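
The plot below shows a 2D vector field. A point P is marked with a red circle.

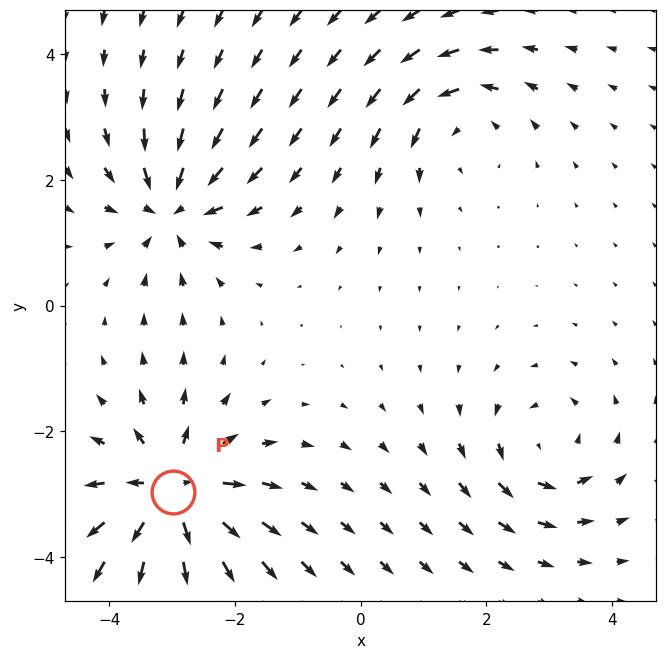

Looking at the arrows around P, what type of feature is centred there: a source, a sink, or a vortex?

At P (-3.0, -3.0) the arrows spread outward. Divergence about +7, curl ≈0 — positive divergence with near-zero curl is a source.

source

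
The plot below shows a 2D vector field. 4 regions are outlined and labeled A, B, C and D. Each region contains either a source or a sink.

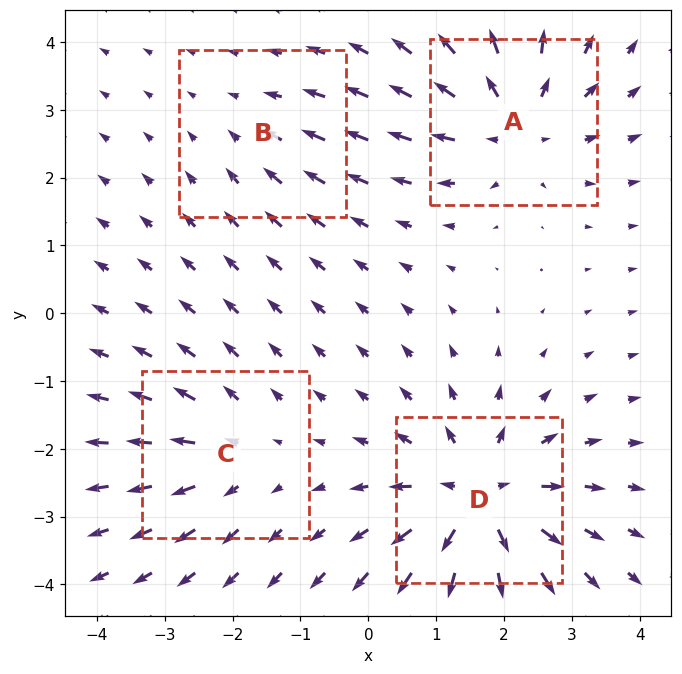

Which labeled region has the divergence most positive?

Divergence at each region's feature centre — A: about +5, B: about -2, C: about +3, D: about +7. Region D is most positive.

D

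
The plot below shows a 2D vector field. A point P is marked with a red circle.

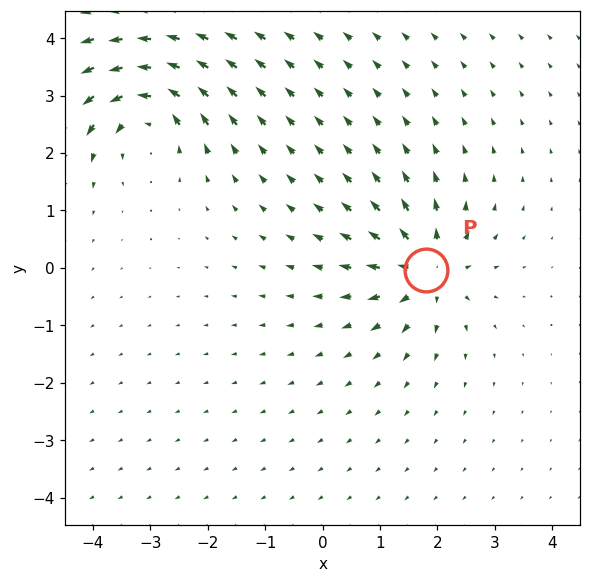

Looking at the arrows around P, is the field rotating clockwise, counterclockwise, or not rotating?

not rotating

Near P at (1.8, -0.0) the arrows show no circulation. The curl there is ≈0.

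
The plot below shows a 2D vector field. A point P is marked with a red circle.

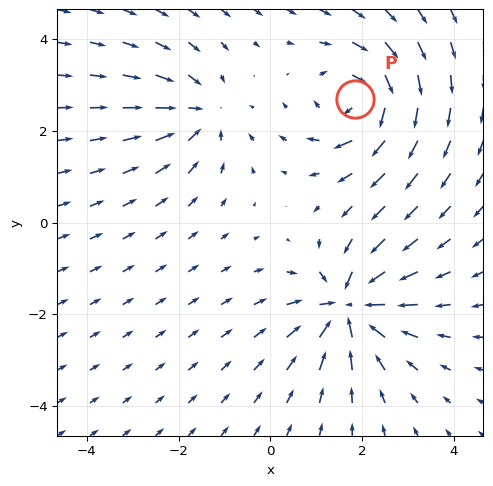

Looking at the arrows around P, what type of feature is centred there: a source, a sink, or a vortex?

vortex

At P (1.8, 2.7) the arrows circulate clockwise. Divergence ≈0, curl about -5 — near-zero divergence with nonzero curl is a vortex.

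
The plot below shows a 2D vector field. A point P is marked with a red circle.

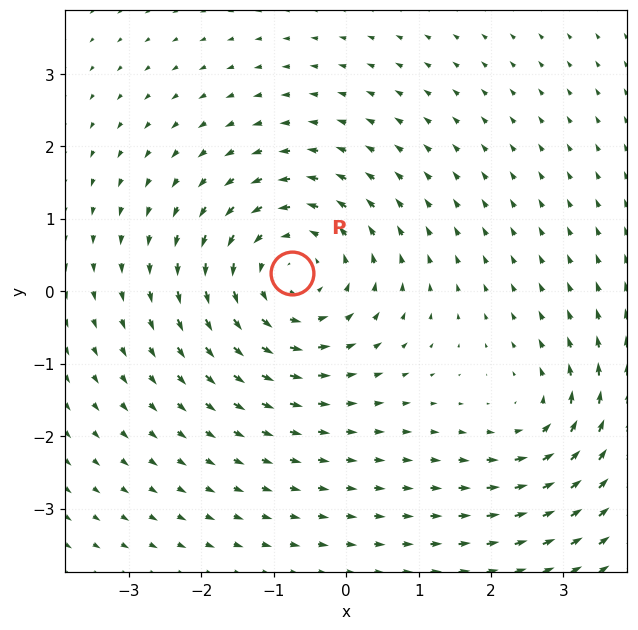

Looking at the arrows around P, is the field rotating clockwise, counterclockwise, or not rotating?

counterclockwise

Near P at (-0.7, 0.3) the arrows circulate counterclockwise. The curl (z-component) there is about +4; positive curl means counterclockwise rotation.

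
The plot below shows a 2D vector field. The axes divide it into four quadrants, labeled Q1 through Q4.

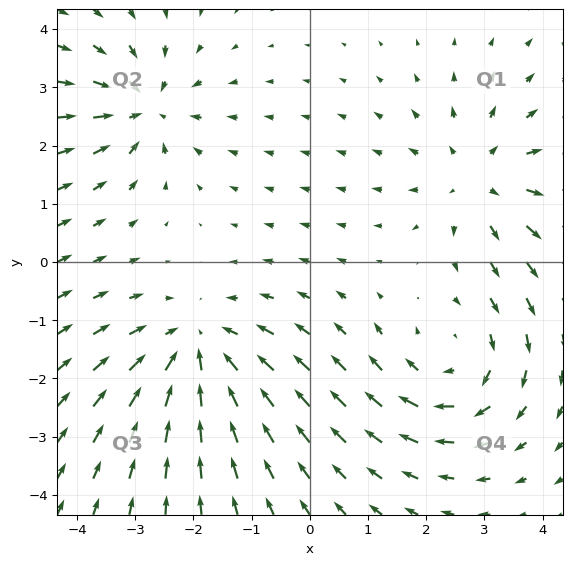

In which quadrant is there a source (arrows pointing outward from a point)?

Q1

The source sits at approximately (2.9, 1.4), which lies in quadrant Q1. The divergence there is about +3, positive as expected for a source.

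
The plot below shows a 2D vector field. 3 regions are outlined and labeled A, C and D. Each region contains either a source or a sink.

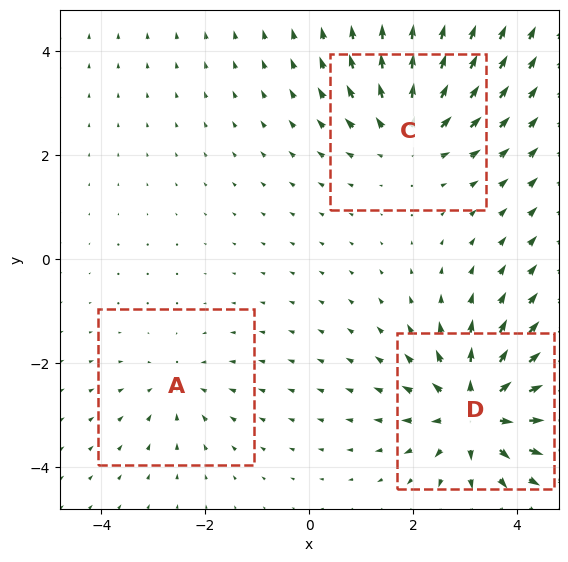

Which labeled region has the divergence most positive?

Divergence at each region's feature centre — A: about -2, C: about +4, D: about +5. Region D is most positive.

D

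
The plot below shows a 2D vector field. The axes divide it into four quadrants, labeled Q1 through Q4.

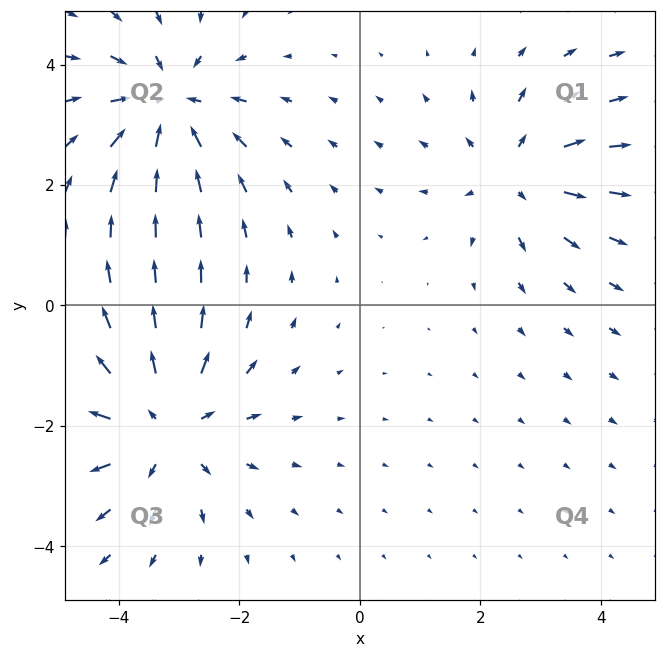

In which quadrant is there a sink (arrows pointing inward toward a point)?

Q2

The sink sits at approximately (-3.2, 3.3), which lies in quadrant Q2. The divergence there is about -4, negative as expected for a sink.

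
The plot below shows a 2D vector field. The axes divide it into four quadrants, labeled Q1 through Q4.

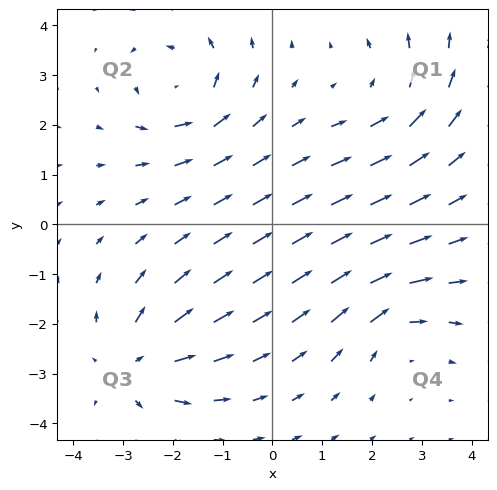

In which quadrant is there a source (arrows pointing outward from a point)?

Q3

The source sits at approximately (-2.8, -2.8), which lies in quadrant Q3. The divergence there is about +5, positive as expected for a source.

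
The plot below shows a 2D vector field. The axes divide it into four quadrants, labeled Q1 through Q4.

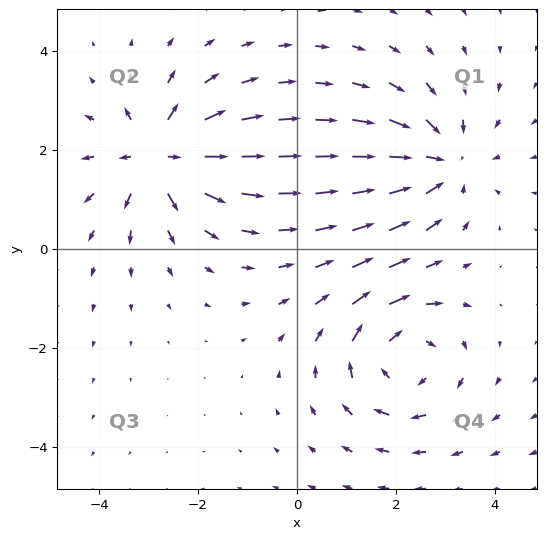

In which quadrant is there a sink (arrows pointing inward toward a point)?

Q1

The sink sits at approximately (2.9, 1.8), which lies in quadrant Q1. The divergence there is about -4, negative as expected for a sink.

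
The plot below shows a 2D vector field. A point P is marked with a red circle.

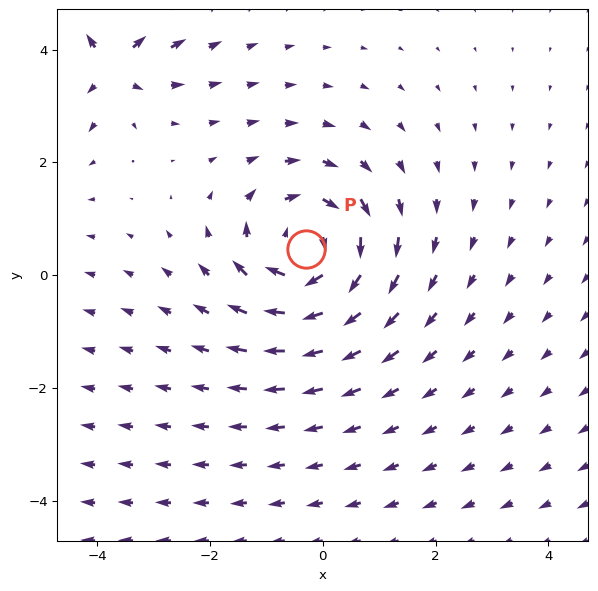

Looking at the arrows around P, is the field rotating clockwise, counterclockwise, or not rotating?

clockwise

Near P at (-0.3, 0.5) the arrows circulate clockwise. The curl (z-component) there is about -5; negative curl means clockwise rotation.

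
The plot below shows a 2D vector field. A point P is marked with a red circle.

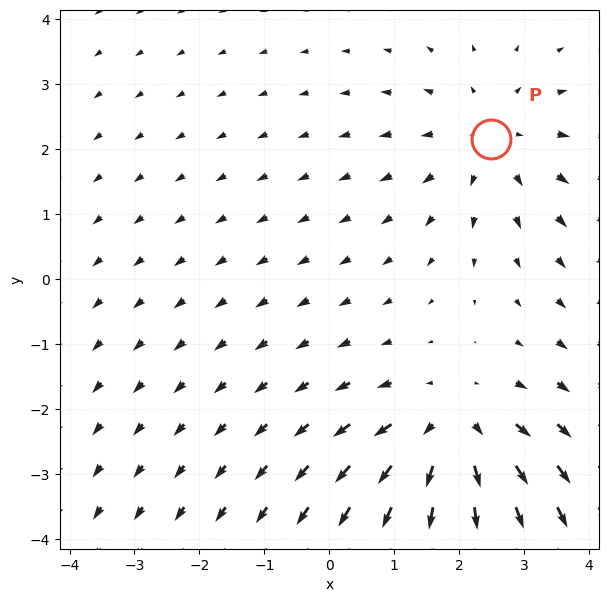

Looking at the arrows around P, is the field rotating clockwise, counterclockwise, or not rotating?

Near P at (2.5, 2.2) the arrows show no circulation. The curl there is ≈0.

not rotating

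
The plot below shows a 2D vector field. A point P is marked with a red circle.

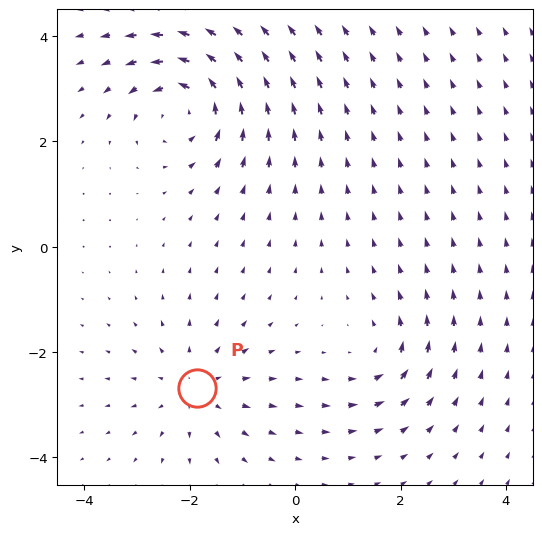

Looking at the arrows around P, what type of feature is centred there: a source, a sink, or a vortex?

source

At P (-1.9, -2.7) the arrows spread outward. Divergence about +3, curl ≈0 — positive divergence with near-zero curl is a source.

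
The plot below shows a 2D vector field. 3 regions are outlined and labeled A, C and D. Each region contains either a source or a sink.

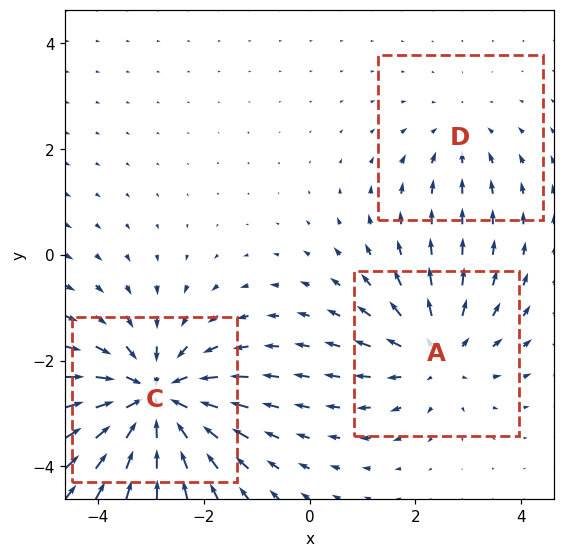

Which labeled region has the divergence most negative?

C

Divergence at each region's feature centre — A: about +3, C: about -5, D: about -2. Region C is most negative.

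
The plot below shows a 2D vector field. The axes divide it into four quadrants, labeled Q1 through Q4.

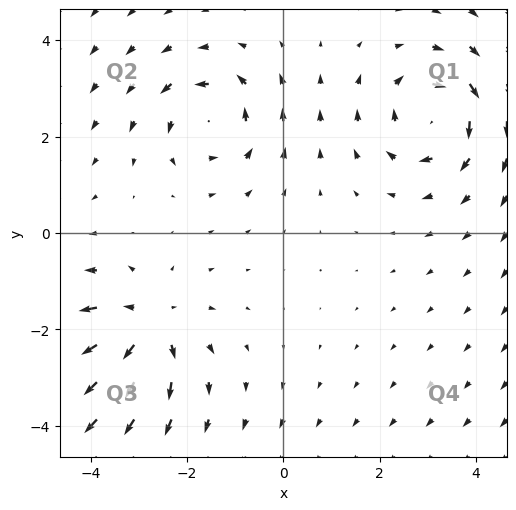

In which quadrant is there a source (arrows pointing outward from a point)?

Q3

The source sits at approximately (-2.9, -1.9), which lies in quadrant Q3. The divergence there is about +3, positive as expected for a source.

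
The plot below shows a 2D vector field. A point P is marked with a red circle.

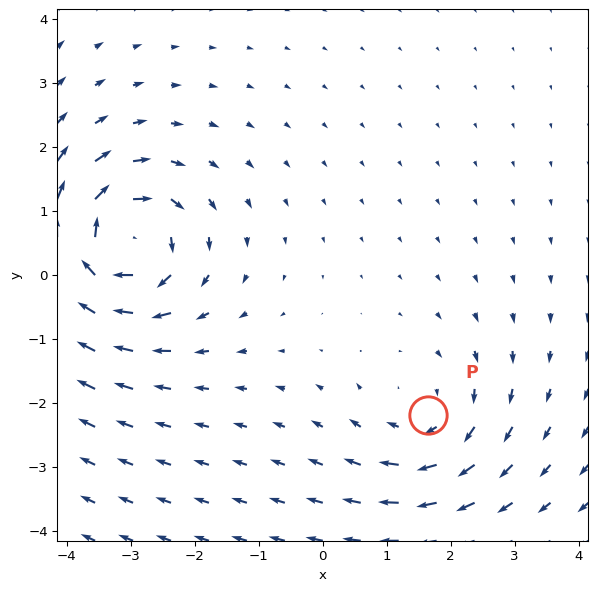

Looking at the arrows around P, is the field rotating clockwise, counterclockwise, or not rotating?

Near P at (1.6, -2.2) the arrows circulate clockwise. The curl (z-component) there is about -3; negative curl means clockwise rotation.

clockwise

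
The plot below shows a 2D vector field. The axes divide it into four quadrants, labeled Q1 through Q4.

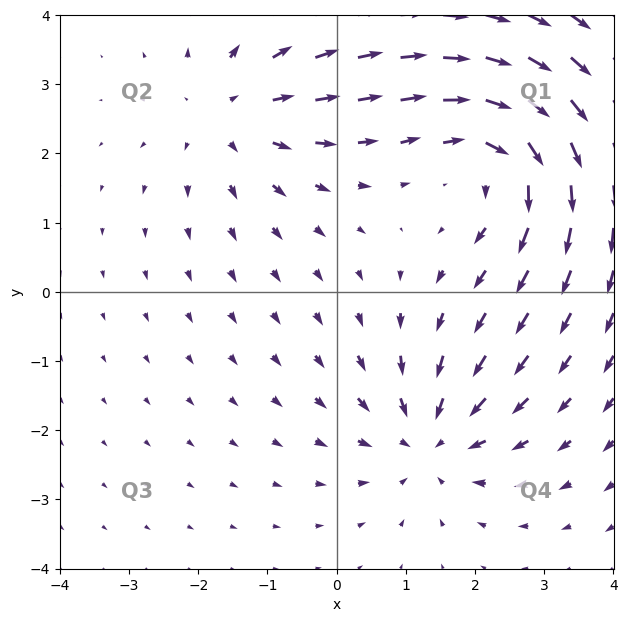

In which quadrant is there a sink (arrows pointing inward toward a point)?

Q4

The sink sits at approximately (1.4, -2.1), which lies in quadrant Q4. The divergence there is about -3, negative as expected for a sink.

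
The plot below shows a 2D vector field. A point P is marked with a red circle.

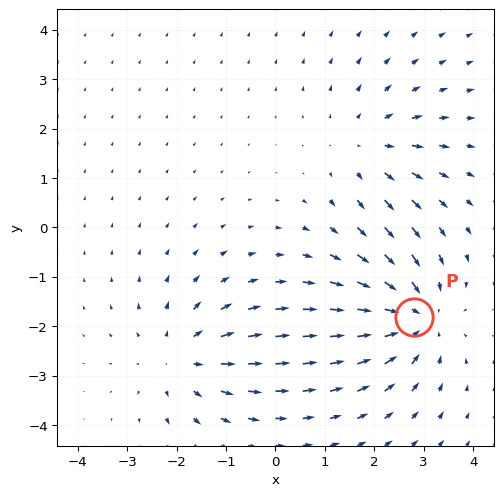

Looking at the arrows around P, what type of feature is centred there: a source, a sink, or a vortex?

At P (2.8, -1.8) the arrows converge inward. Divergence about -5, curl ≈0 — negative divergence with near-zero curl is a sink.

sink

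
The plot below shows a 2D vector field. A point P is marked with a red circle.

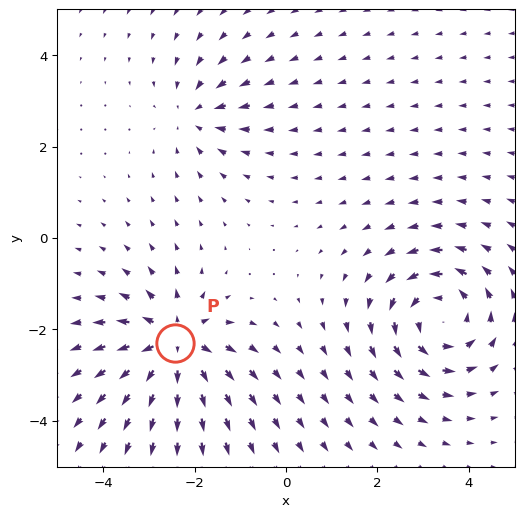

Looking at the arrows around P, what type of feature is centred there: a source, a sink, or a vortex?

source

At P (-2.4, -2.3) the arrows spread outward. Divergence about +5, curl ≈0 — positive divergence with near-zero curl is a source.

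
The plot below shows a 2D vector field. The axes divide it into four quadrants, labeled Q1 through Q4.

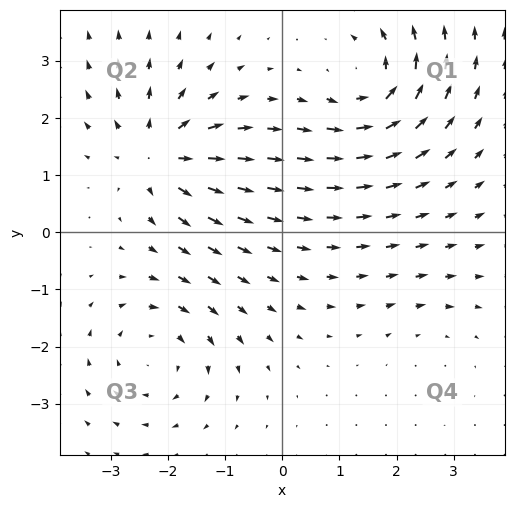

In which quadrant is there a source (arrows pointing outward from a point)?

The source sits at approximately (-2.2, 1.4), which lies in quadrant Q2. The divergence there is about +6, positive as expected for a source.

Q2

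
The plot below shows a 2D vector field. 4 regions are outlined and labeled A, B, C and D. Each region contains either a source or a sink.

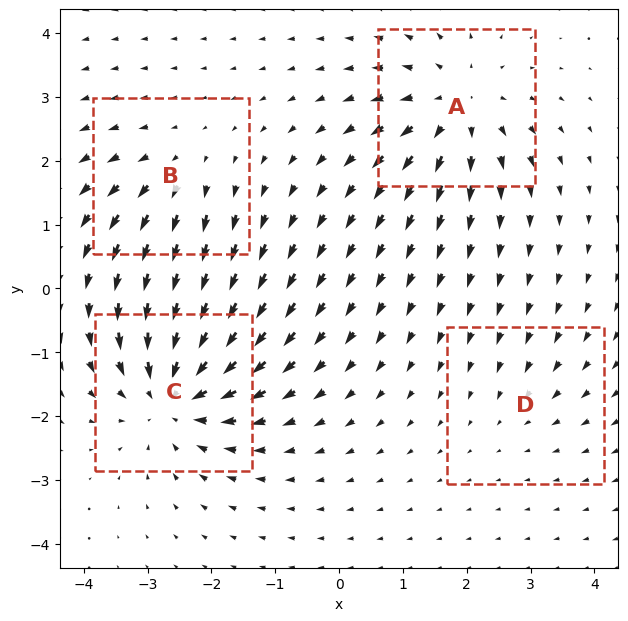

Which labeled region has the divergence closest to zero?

Divergence at each region's feature centre — A: about +5, B: about +3, C: about -6, D: about -2. Region D is closest to zero.

D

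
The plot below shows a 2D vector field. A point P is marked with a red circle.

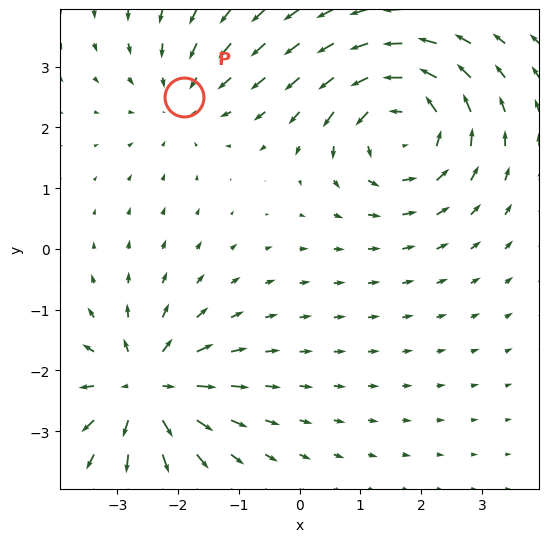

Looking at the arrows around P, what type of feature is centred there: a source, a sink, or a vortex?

sink

At P (-1.9, 2.5) the arrows converge inward. Divergence about -2, curl ≈0 — negative divergence with near-zero curl is a sink.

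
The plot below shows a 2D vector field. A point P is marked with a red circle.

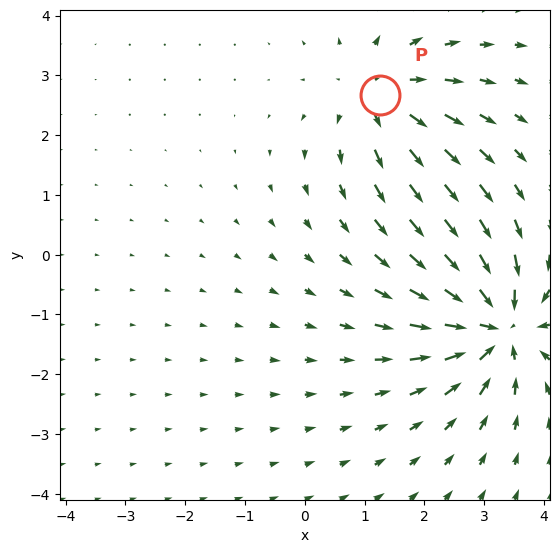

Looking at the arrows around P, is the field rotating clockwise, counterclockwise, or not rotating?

not rotating

Near P at (1.3, 2.7) the arrows show no circulation. The curl there is ≈0.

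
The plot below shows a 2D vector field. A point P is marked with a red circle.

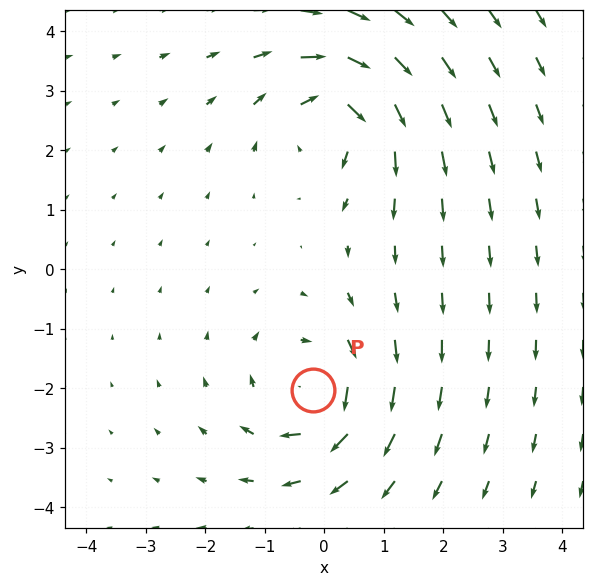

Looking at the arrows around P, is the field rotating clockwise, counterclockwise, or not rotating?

clockwise

Near P at (-0.2, -2.0) the arrows circulate clockwise. The curl (z-component) there is about -4; negative curl means clockwise rotation.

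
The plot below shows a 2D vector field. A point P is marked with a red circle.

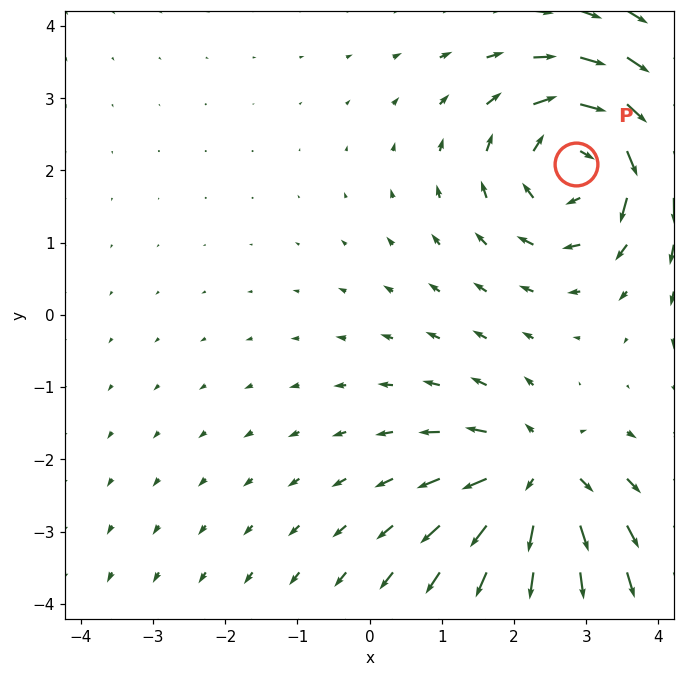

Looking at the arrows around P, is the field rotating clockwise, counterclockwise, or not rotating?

Near P at (2.9, 2.1) the arrows circulate clockwise. The curl (z-component) there is about -4; negative curl means clockwise rotation.

clockwise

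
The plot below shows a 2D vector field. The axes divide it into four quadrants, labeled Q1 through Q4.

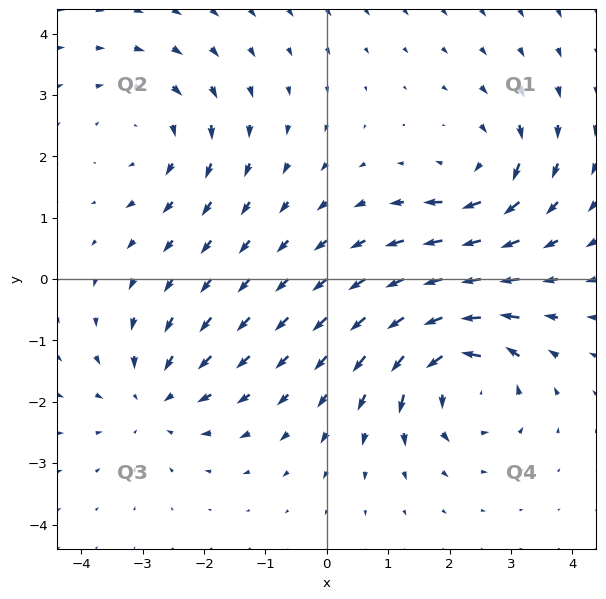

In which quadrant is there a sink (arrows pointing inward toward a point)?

The sink sits at approximately (-2.8, -1.9), which lies in quadrant Q3. The divergence there is about -4, negative as expected for a sink.

Q3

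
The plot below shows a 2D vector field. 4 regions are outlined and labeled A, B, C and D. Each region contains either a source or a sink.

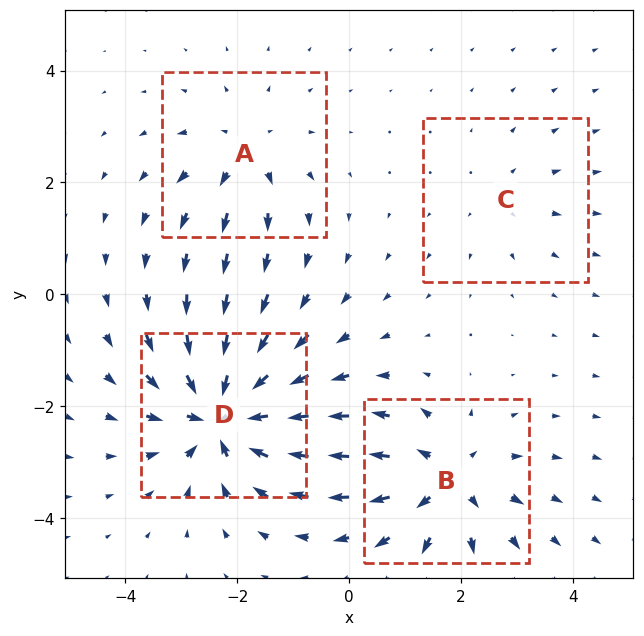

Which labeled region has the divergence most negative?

Divergence at each region's feature centre — A: about +4, B: about +6, C: about +2, D: about -8. Region D is most negative.

D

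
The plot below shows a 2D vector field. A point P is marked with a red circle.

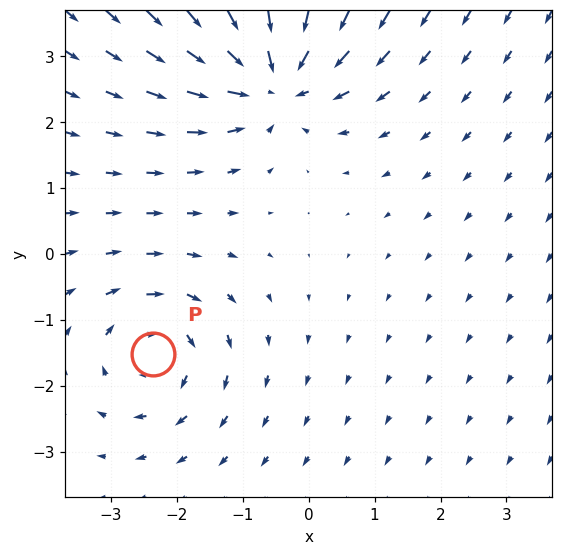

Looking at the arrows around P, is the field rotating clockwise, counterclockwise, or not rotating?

clockwise

Near P at (-2.4, -1.5) the arrows circulate clockwise. The curl (z-component) there is about -4; negative curl means clockwise rotation.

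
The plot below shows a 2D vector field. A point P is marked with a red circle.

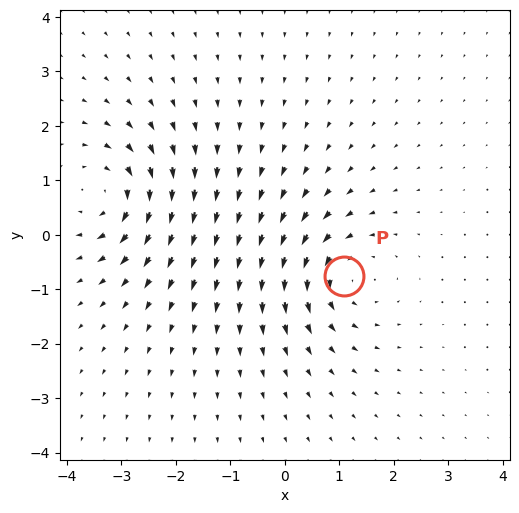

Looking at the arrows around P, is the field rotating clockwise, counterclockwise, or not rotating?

counterclockwise

Near P at (1.1, -0.7) the arrows circulate counterclockwise. The curl (z-component) there is about +5; positive curl means counterclockwise rotation.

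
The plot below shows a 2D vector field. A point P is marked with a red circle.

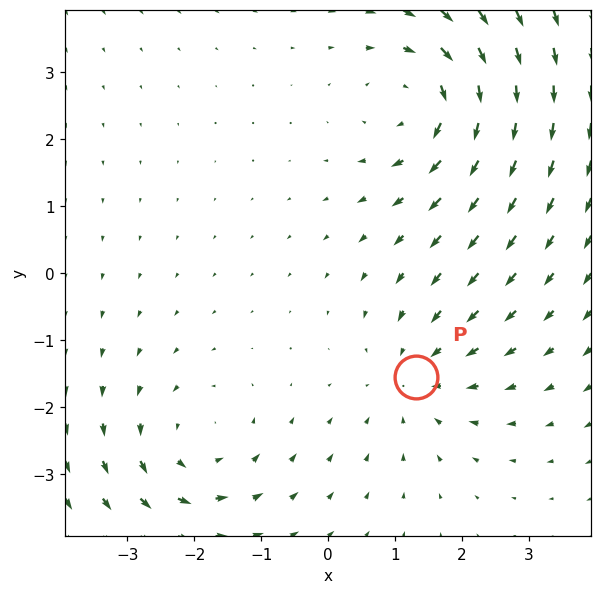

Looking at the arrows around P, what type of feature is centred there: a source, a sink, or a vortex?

At P (1.3, -1.6) the arrows converge inward. Divergence about -3, curl ≈0 — negative divergence with near-zero curl is a sink.

sink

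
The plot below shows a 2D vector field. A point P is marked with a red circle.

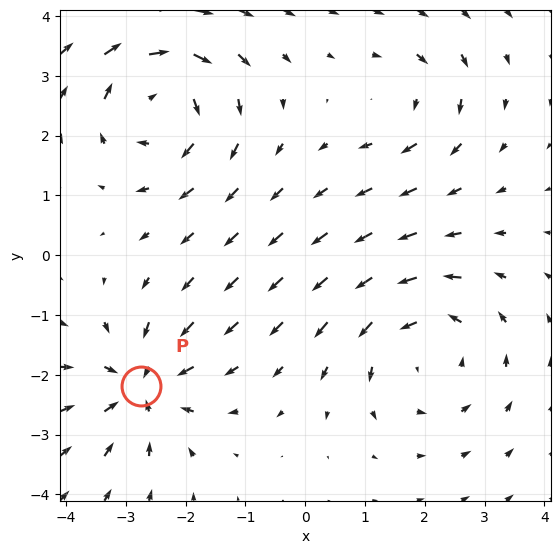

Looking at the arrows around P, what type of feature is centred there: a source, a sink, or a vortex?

At P (-2.7, -2.2) the arrows converge inward. Divergence about -5, curl ≈0 — negative divergence with near-zero curl is a sink.

sink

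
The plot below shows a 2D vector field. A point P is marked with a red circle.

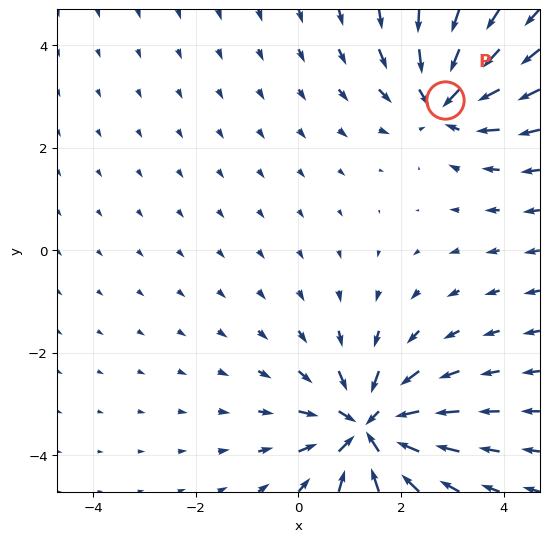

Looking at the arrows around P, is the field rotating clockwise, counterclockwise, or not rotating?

not rotating

Near P at (2.9, 2.9) the arrows show no circulation. The curl there is ≈0.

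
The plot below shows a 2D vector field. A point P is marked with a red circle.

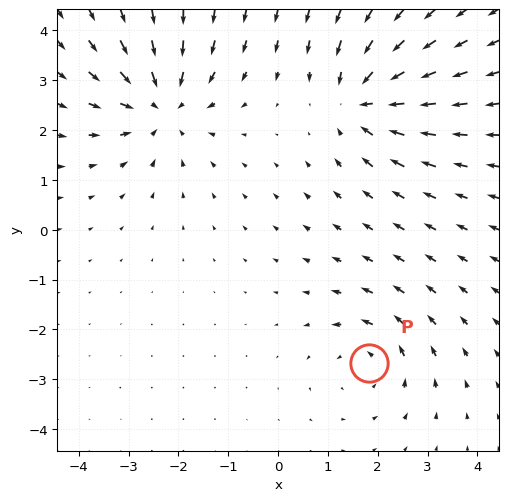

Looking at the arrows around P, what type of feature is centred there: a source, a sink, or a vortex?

At P (1.8, -2.7) the arrows circulate counterclockwise. Divergence ≈0, curl about +3 — near-zero divergence with nonzero curl is a vortex.

vortex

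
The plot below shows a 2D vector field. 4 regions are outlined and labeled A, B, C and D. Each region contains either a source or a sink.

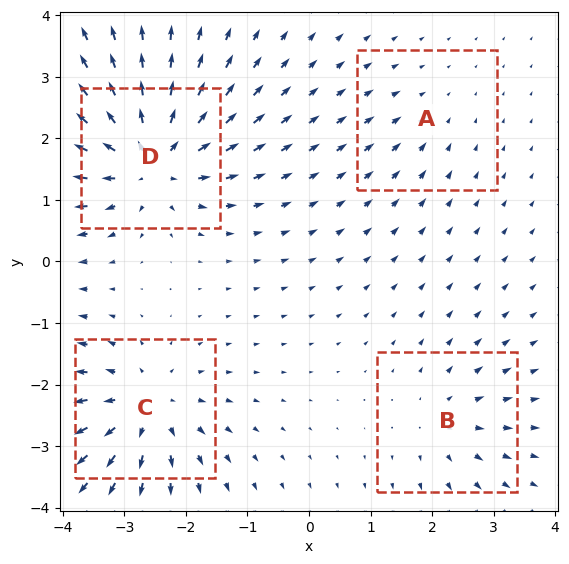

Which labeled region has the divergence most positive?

Divergence at each region's feature centre — A: about -2, B: about +4, C: about +6, D: about +8. Region D is most positive.

D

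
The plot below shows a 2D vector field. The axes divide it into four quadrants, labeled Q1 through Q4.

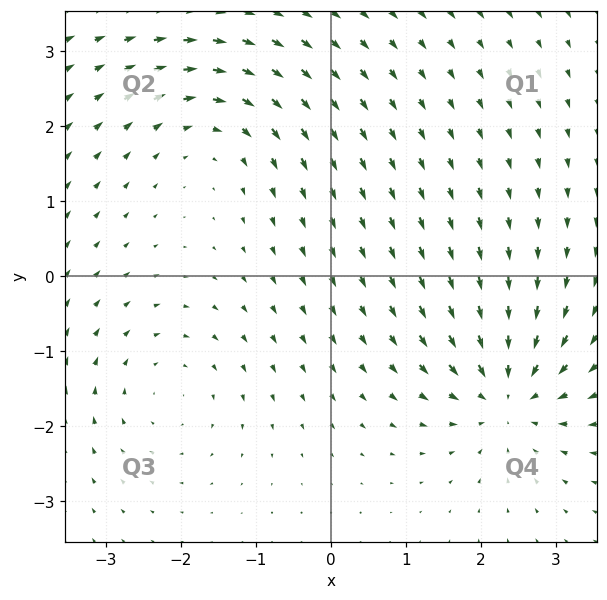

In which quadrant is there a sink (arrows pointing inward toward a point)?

Q4

The sink sits at approximately (2.4, -1.6), which lies in quadrant Q4. The divergence there is about -6, negative as expected for a sink.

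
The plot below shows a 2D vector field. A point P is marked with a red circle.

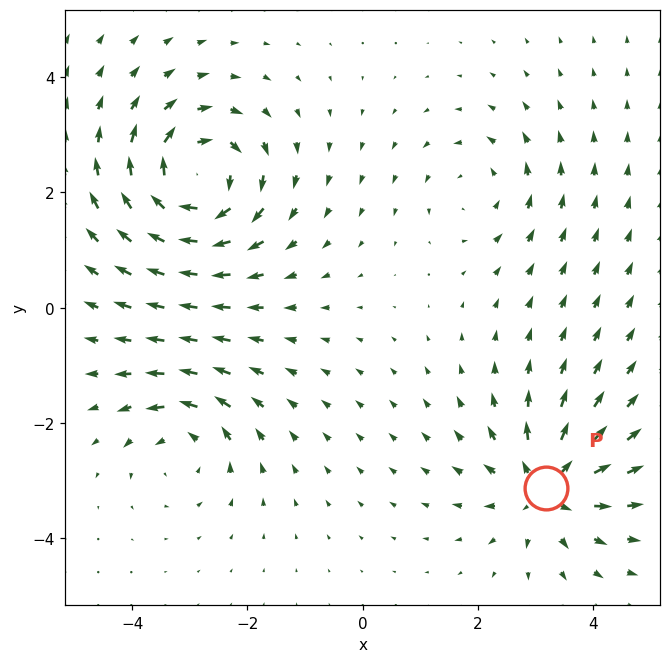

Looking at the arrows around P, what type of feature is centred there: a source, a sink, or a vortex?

source

At P (3.2, -3.1) the arrows spread outward. Divergence about +5, curl ≈0 — positive divergence with near-zero curl is a source.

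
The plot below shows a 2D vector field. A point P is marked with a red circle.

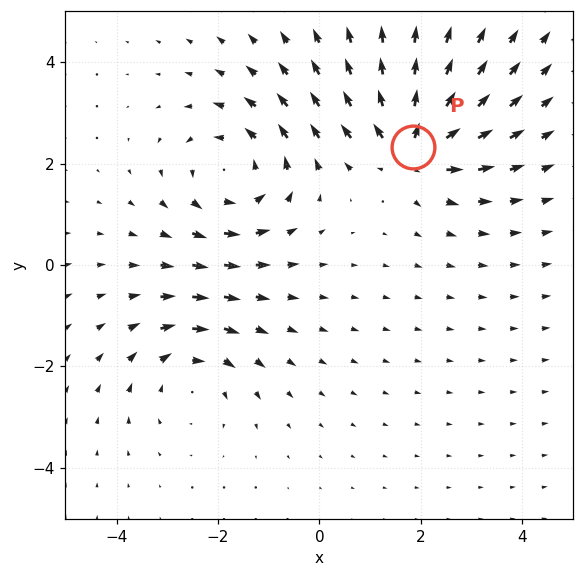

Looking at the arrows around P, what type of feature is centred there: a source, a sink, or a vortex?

At P (1.9, 2.3) the arrows spread outward. Divergence about +4, curl ≈0 — positive divergence with near-zero curl is a source.

source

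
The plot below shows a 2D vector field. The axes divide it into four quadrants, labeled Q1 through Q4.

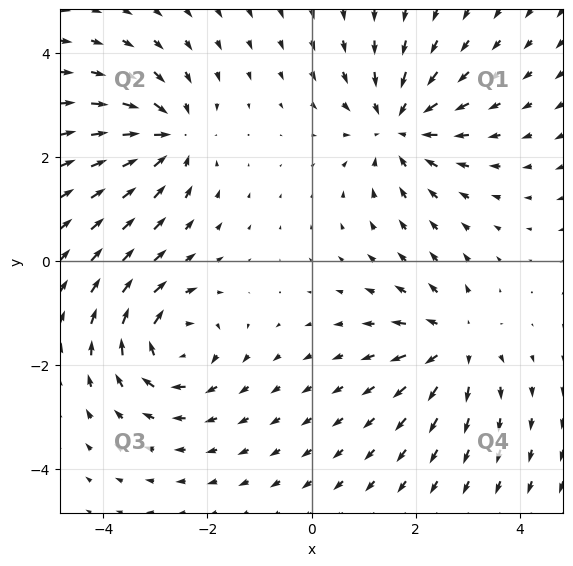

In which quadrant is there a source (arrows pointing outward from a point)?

Q4

The source sits at approximately (2.7, -1.6), which lies in quadrant Q4. The divergence there is about +3, positive as expected for a source.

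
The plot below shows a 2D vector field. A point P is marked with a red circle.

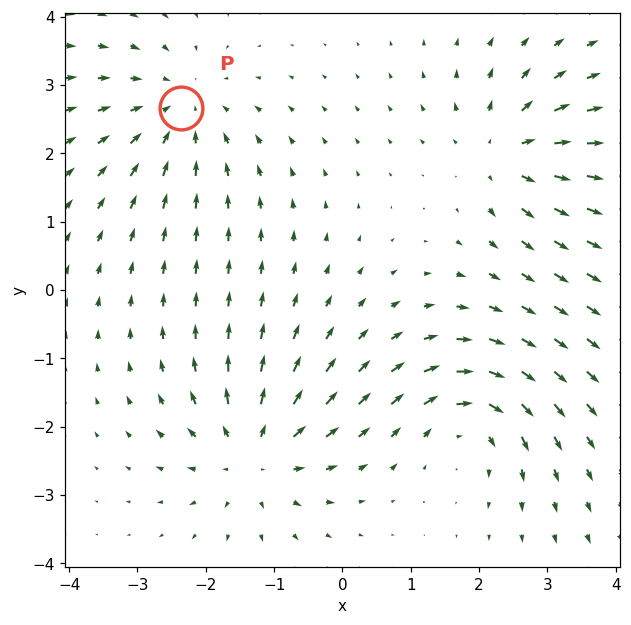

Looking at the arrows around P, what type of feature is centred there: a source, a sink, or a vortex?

sink

At P (-2.4, 2.7) the arrows converge inward. Divergence about -4, curl ≈0 — negative divergence with near-zero curl is a sink.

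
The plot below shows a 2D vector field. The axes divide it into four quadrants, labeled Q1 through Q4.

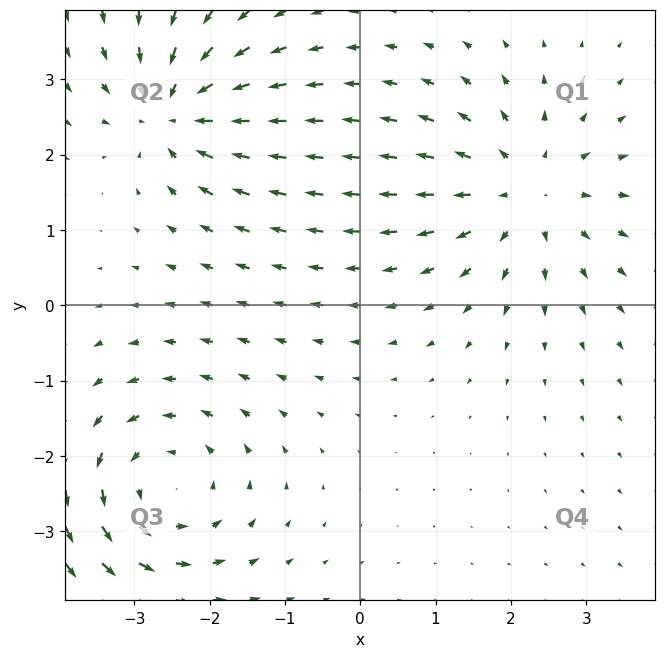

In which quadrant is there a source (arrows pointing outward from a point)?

Q1

The source sits at approximately (2.2, 1.5), which lies in quadrant Q1. The divergence there is about +4, positive as expected for a source.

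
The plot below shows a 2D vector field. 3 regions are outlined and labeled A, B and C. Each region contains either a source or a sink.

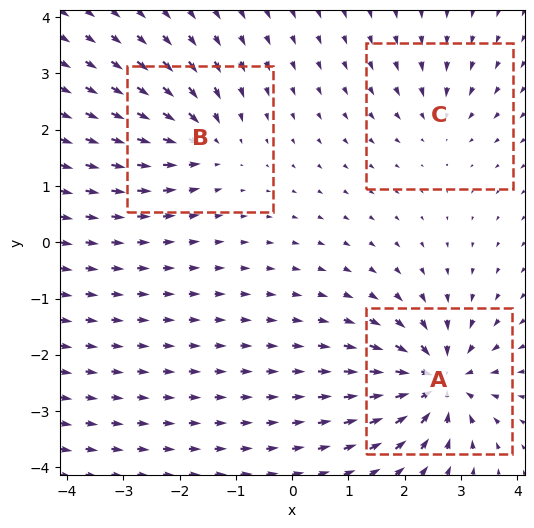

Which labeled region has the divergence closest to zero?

Divergence at each region's feature centre — A: about -7, B: about -4, C: about -3. Region C is closest to zero.

C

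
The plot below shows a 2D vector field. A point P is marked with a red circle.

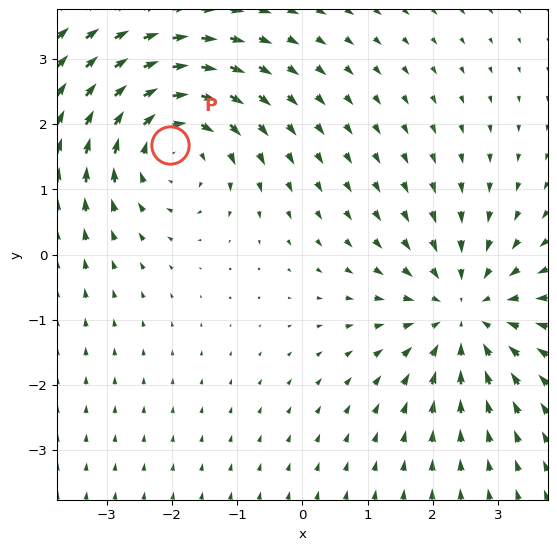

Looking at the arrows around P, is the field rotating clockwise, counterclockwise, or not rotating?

Near P at (-2.0, 1.7) the arrows circulate clockwise. The curl (z-component) there is about -3; negative curl means clockwise rotation.

clockwise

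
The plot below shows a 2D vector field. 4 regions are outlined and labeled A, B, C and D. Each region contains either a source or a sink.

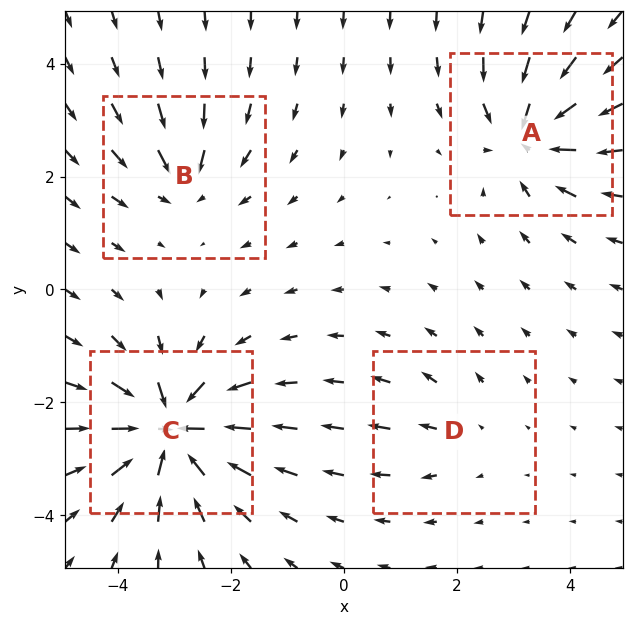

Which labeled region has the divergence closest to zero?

D

Divergence at each region's feature centre — A: about -7, B: about -4, C: about -9, D: about +2. Region D is closest to zero.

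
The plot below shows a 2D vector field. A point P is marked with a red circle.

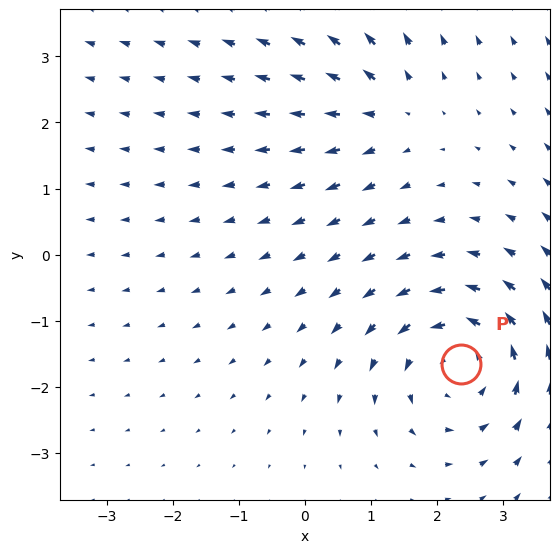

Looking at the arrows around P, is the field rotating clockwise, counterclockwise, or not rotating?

Near P at (2.4, -1.7) the arrows circulate counterclockwise. The curl (z-component) there is about +5; positive curl means counterclockwise rotation.

counterclockwise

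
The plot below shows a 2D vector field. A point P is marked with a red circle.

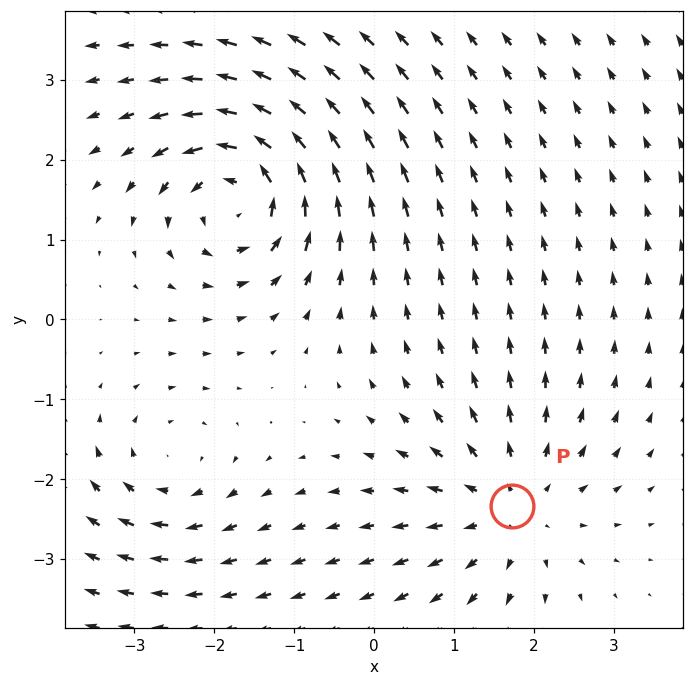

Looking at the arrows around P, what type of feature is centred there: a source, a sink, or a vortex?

source

At P (1.7, -2.3) the arrows spread outward. Divergence about +4, curl ≈0 — positive divergence with near-zero curl is a source.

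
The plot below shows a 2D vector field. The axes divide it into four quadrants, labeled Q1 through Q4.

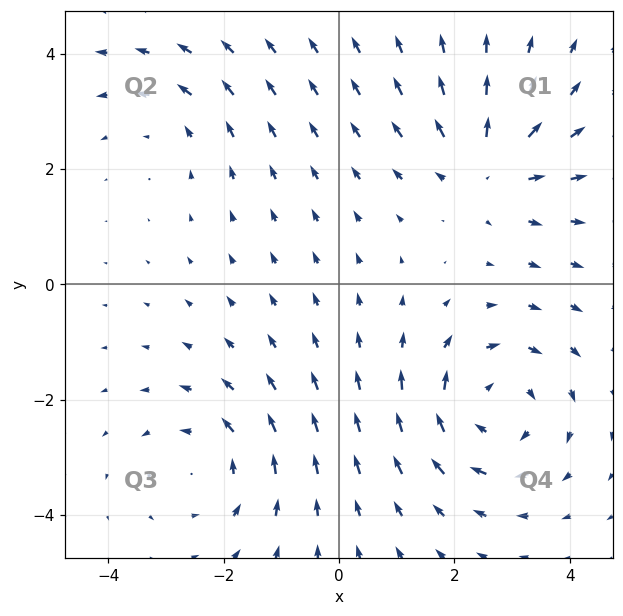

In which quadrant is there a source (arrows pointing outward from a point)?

Q1

The source sits at approximately (2.6, 2.0), which lies in quadrant Q1. The divergence there is about +4, positive as expected for a source.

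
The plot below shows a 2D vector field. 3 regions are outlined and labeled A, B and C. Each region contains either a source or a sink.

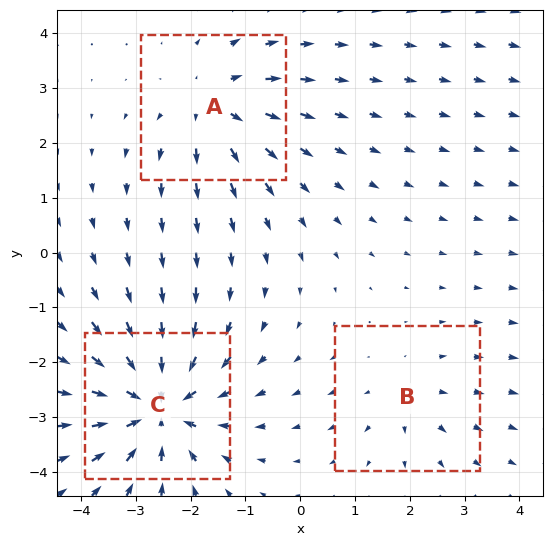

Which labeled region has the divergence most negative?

Divergence at each region's feature centre — A: about +3, B: about +2, C: about -5. Region C is most negative.

C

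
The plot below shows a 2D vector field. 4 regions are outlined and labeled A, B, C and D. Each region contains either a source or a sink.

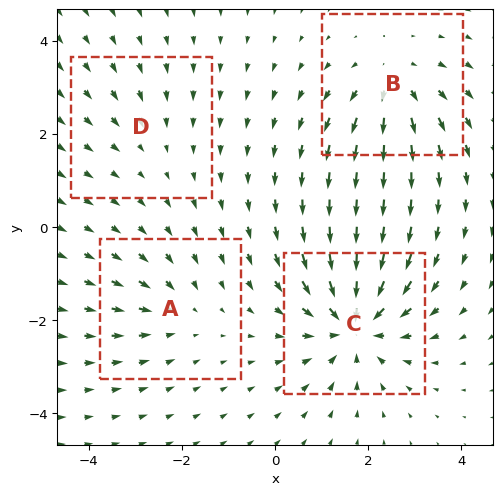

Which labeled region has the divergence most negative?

Divergence at each region's feature centre — A: about -3, B: about +4, C: about -7, D: about -2. Region C is most negative.

C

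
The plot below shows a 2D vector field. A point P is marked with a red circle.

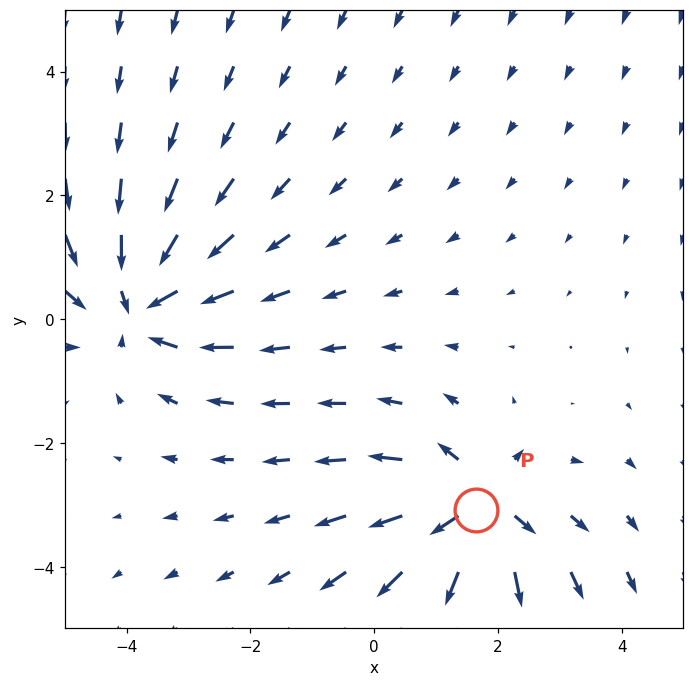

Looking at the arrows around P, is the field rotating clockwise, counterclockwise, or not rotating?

Near P at (1.6, -3.1) the arrows show no circulation. The curl there is ≈0.

not rotating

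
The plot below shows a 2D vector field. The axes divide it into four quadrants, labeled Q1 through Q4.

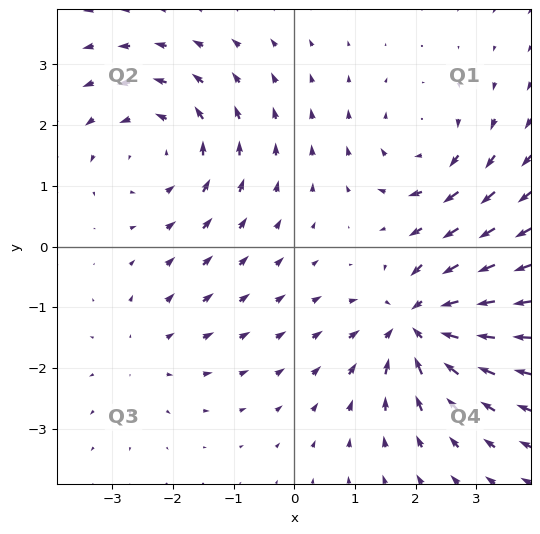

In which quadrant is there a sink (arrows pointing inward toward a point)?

Q4

The sink sits at approximately (2.0, -1.3), which lies in quadrant Q4. The divergence there is about -7, negative as expected for a sink.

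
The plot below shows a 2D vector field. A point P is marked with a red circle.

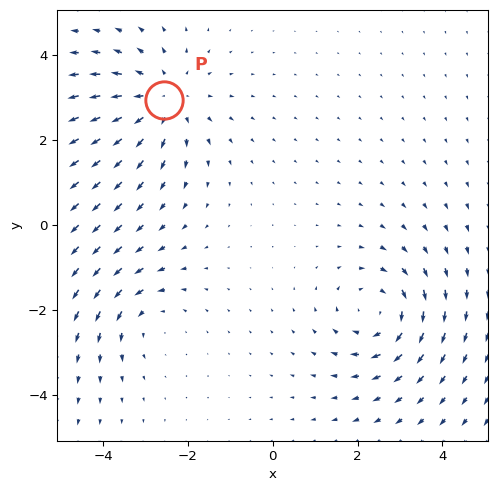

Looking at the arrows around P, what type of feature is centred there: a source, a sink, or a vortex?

At P (-2.6, 2.9) the arrows spread outward. Divergence about +4, curl ≈0 — positive divergence with near-zero curl is a source.

source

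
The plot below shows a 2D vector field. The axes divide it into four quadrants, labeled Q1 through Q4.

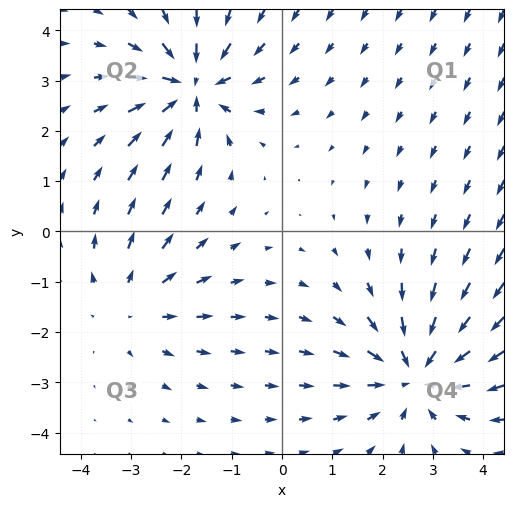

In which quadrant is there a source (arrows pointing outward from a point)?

The source sits at approximately (-3.0, -1.5), which lies in quadrant Q3. The divergence there is about +2, positive as expected for a source.

Q3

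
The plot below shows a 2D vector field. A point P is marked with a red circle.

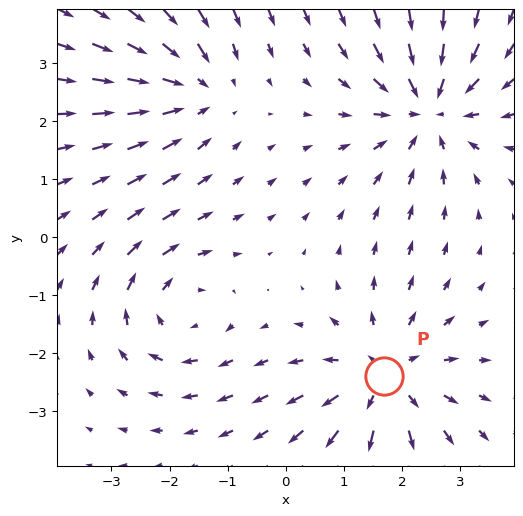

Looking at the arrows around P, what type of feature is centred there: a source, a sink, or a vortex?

At P (1.7, -2.4) the arrows spread outward. Divergence about +4, curl ≈0 — positive divergence with near-zero curl is a source.

source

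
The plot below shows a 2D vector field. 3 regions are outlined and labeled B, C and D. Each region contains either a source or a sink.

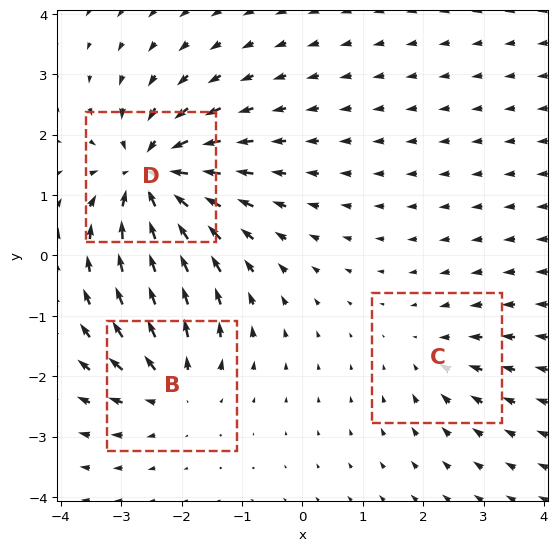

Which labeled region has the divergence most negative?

Divergence at each region's feature centre — B: about +4, C: about -2, D: about -6. Region D is most negative.

D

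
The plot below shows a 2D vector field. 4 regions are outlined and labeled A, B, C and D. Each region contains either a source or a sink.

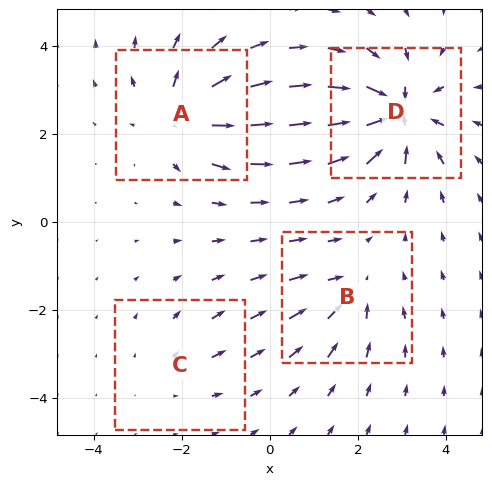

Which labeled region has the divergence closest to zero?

C

Divergence at each region's feature centre — A: about +6, B: about -4, C: about +2, D: about -7. Region C is closest to zero.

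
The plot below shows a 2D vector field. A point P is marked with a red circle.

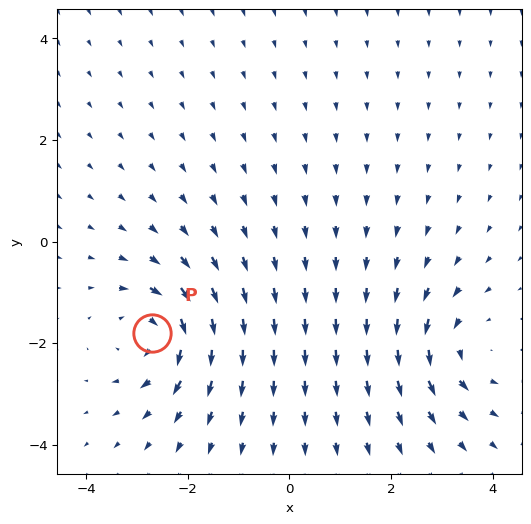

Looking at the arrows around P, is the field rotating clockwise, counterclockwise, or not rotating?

clockwise

Near P at (-2.7, -1.8) the arrows circulate clockwise. The curl (z-component) there is about -6; negative curl means clockwise rotation.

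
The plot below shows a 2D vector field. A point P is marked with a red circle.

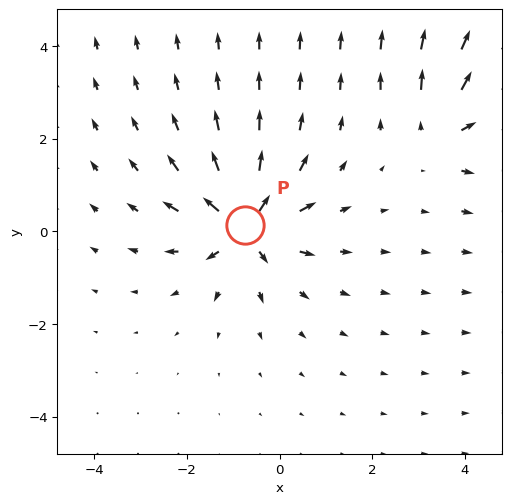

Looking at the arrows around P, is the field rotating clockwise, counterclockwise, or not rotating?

not rotating

Near P at (-0.7, 0.1) the arrows show no circulation. The curl there is ≈0.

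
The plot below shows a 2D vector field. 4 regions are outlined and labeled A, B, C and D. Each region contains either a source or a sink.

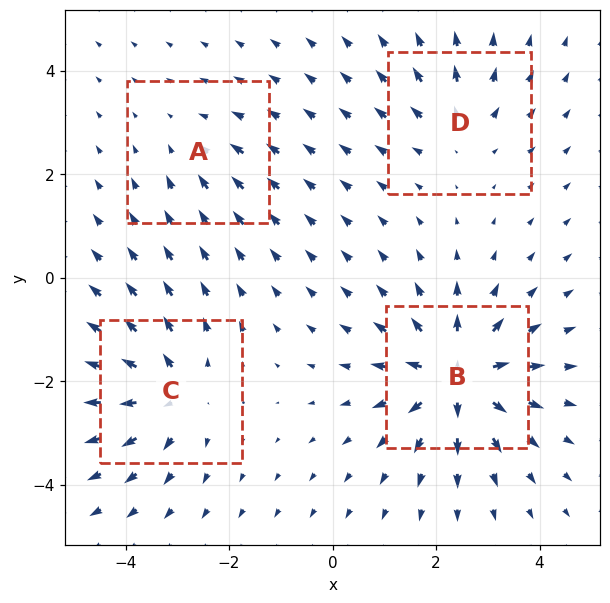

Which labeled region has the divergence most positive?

B

Divergence at each region's feature centre — A: about -2, B: about +8, C: about +5, D: about +4. Region B is most positive.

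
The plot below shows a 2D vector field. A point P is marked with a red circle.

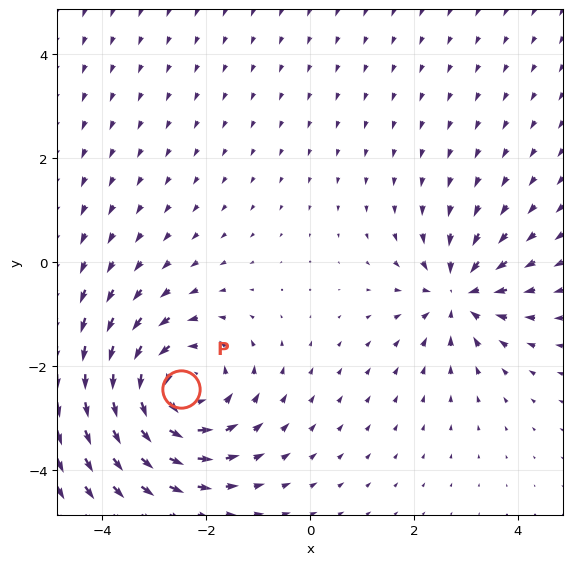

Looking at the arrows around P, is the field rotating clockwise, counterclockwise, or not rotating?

Near P at (-2.5, -2.5) the arrows circulate counterclockwise. The curl (z-component) there is about +4; positive curl means counterclockwise rotation.

counterclockwise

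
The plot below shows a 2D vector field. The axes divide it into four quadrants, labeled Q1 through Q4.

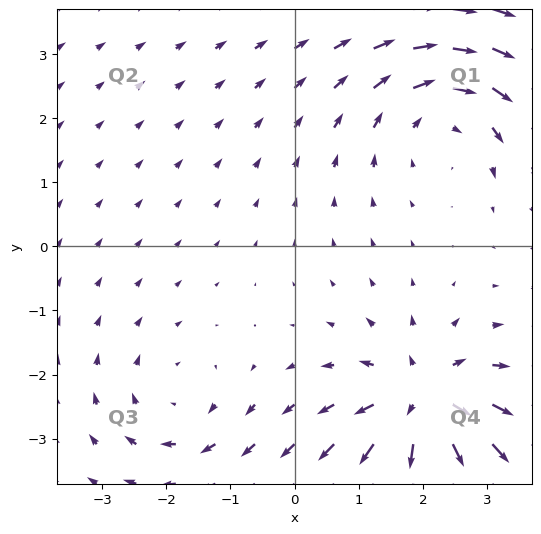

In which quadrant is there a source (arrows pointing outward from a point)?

Q4

The source sits at approximately (2.0, -2.4), which lies in quadrant Q4. The divergence there is about +6, positive as expected for a source.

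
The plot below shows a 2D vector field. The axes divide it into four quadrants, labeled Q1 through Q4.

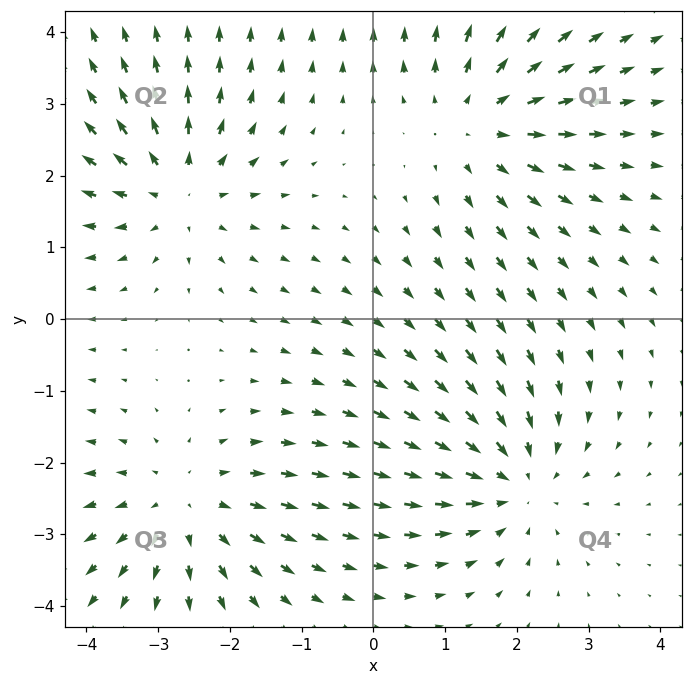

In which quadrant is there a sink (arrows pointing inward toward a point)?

Q4

The sink sits at approximately (2.0, -2.3), which lies in quadrant Q4. The divergence there is about -5, negative as expected for a sink.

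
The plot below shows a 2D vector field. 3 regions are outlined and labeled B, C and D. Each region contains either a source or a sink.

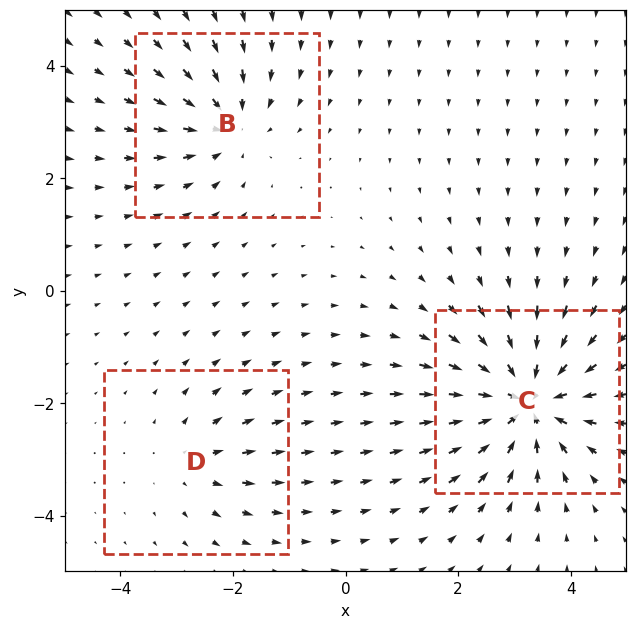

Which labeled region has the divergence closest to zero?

D

Divergence at each region's feature centre — B: about -3, C: about -6, D: about +2. Region D is closest to zero.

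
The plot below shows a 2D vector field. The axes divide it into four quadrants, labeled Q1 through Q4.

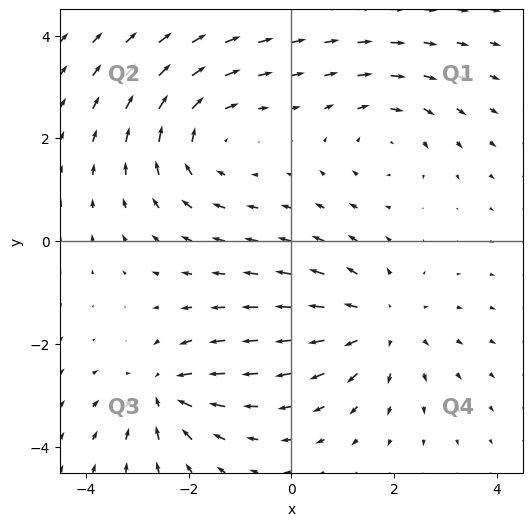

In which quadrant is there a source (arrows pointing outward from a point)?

The source sits at approximately (1.7, -1.6), which lies in quadrant Q4. The divergence there is about +4, positive as expected for a source.

Q4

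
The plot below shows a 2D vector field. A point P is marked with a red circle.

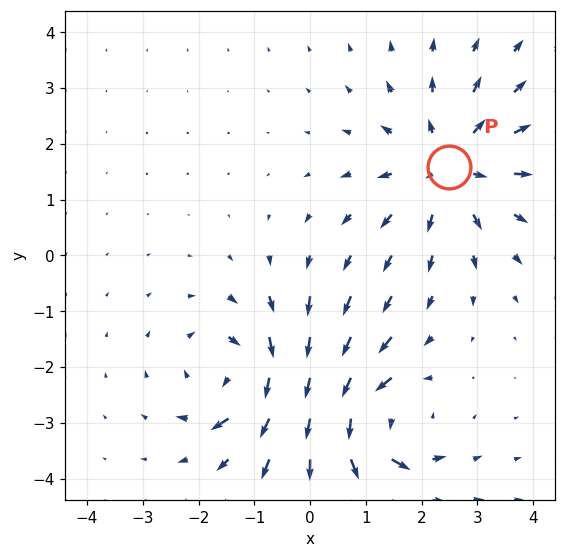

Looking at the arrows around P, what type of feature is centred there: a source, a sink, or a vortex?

At P (2.5, 1.6) the arrows spread outward. Divergence about +4, curl ≈0 — positive divergence with near-zero curl is a source.

source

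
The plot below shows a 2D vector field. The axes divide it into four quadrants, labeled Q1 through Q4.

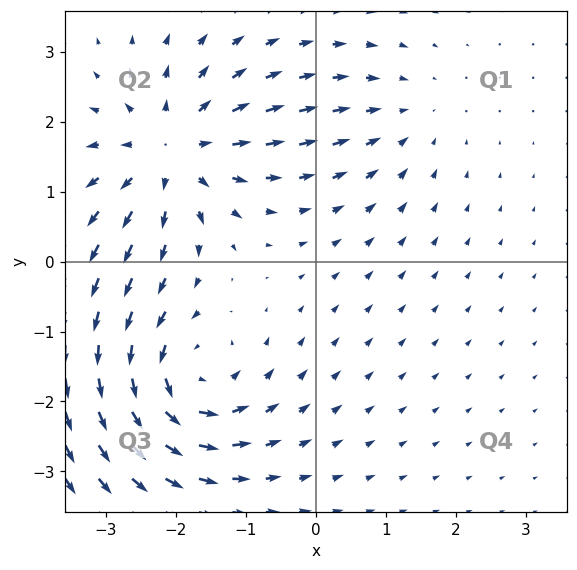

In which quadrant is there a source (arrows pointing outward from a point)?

The source sits at approximately (-2.1, 1.6), which lies in quadrant Q2. The divergence there is about +5, positive as expected for a source.

Q2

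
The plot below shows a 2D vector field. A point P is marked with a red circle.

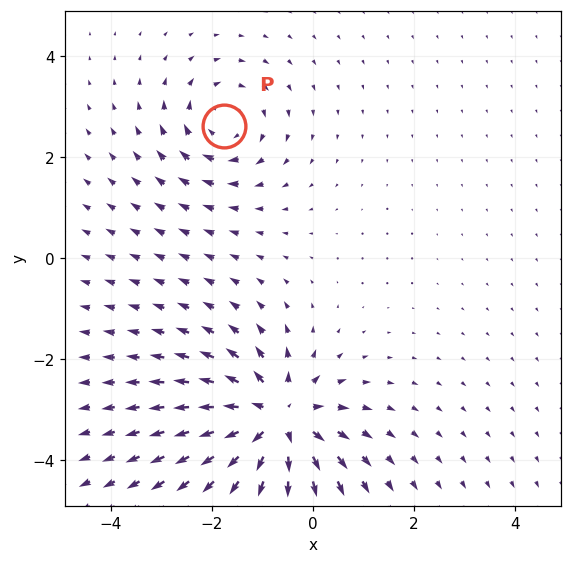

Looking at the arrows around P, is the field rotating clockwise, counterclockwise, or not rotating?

clockwise

Near P at (-1.8, 2.6) the arrows circulate clockwise. The curl (z-component) there is about -3; negative curl means clockwise rotation.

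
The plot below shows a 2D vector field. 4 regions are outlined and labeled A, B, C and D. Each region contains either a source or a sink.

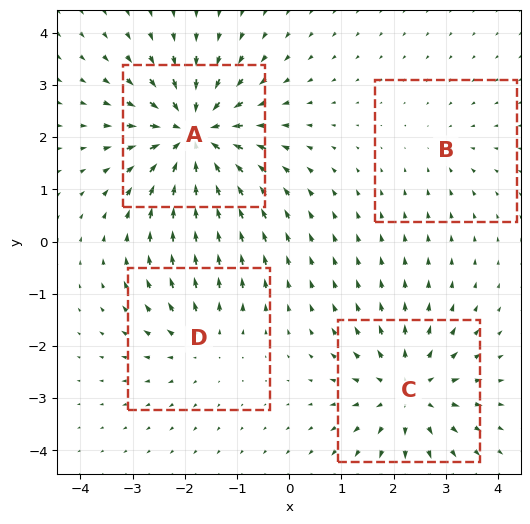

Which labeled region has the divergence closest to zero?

B

Divergence at each region's feature centre — A: about -8, B: about -2, C: about +5, D: about +3. Region B is closest to zero.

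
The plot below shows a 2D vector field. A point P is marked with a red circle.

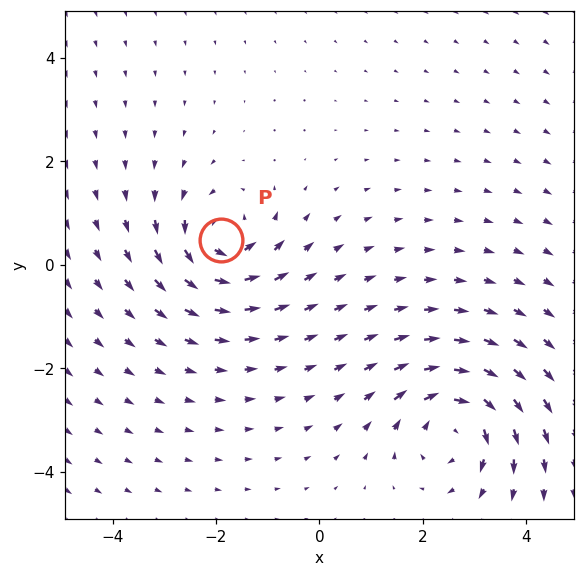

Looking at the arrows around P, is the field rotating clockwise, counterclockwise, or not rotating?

Near P at (-1.9, 0.5) the arrows circulate counterclockwise. The curl (z-component) there is about +5; positive curl means counterclockwise rotation.

counterclockwise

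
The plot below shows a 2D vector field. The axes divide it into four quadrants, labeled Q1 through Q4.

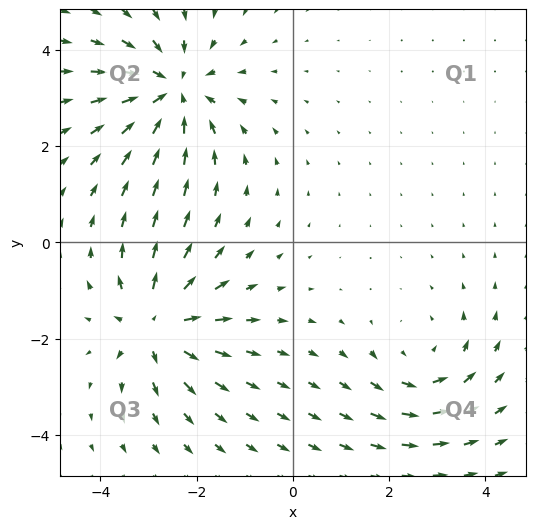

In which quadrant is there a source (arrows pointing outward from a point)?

The source sits at approximately (-2.8, -1.7), which lies in quadrant Q3. The divergence there is about +4, positive as expected for a source.

Q3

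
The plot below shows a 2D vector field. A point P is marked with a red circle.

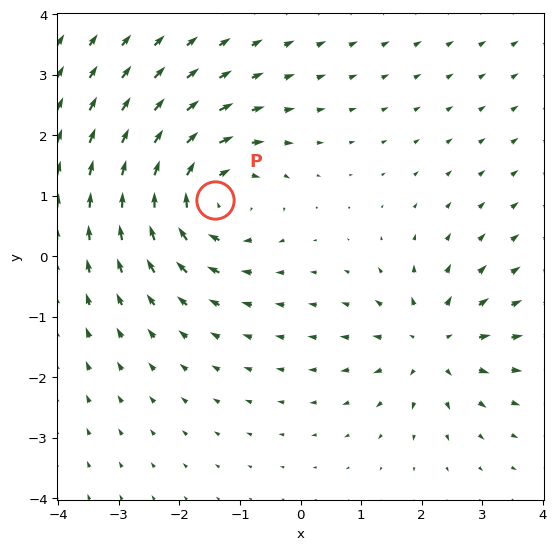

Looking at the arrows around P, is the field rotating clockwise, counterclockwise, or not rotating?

clockwise

Near P at (-1.4, 0.9) the arrows circulate clockwise. The curl (z-component) there is about -5; negative curl means clockwise rotation.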